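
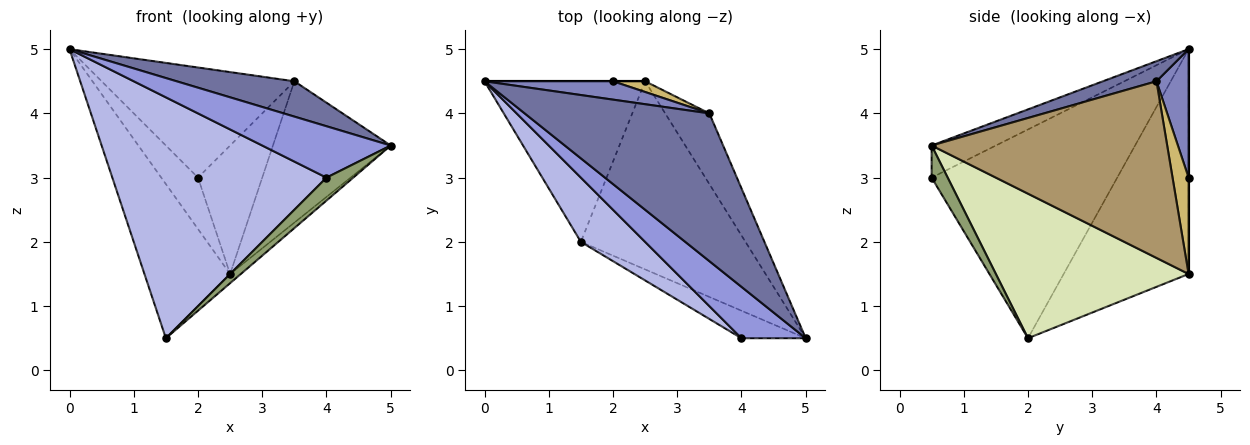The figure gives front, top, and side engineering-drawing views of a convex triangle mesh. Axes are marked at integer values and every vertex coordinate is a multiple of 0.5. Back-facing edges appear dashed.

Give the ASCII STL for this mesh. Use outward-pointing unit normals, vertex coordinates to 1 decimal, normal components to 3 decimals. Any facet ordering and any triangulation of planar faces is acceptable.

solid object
 facet normal 0.105 -0.231 0.967
  outer loop
   vertex 3.5 4.0 4.5
   vertex 0.0 4.5 5.0
   vertex 5.0 0.5 3.5
  endloop
 endfacet
 facet normal 0.162 0.973 0.162
  outer loop
   vertex 3.5 4.0 4.5
   vertex 2.0 4.5 3.0
   vertex 0.0 4.5 5.0
  endloop
 endfacet
 facet normal -0.333 -0.667 0.667
  outer loop
   vertex 4.0 0.5 3.0
   vertex 5.0 0.5 3.5
   vertex 0.0 4.5 5.0
  endloop
 endfacet
 facet normal -0.642 -0.741 0.198
  outer loop
   vertex 4.0 0.5 3.0
   vertex 0.0 4.5 5.0
   vertex 1.5 2.0 0.5
  endloop
 endfacet
 facet normal 0.359 -0.598 -0.717
  outer loop
   vertex 4.0 0.5 3.0
   vertex 1.5 2.0 0.5
   vertex 5.0 0.5 3.5
  endloop
 endfacet
 facet normal 0.000 1.000 0.000
  outer loop
   vertex 2.5 4.5 1.5
   vertex 0.0 4.5 5.0
   vertex 2.0 4.5 3.0
  endloop
 endfacet
 facet normal -0.711 0.487 -0.508
  outer loop
   vertex 2.5 4.5 1.5
   vertex 1.5 2.0 0.5
   vertex 0.0 4.5 5.0
  endloop
 endfacet
 facet normal 0.659 0.037 -0.751
  outer loop
   vertex 2.5 4.5 1.5
   vertex 5.0 0.5 3.5
   vertex 1.5 2.0 0.5
  endloop
 endfacet
 facet normal 0.873 0.436 -0.218
  outer loop
   vertex 2.5 4.5 1.5
   vertex 3.5 4.0 4.5
   vertex 5.0 0.5 3.5
  endloop
 endfacet
 facet normal 0.242 0.967 0.081
  outer loop
   vertex 2.5 4.5 1.5
   vertex 2.0 4.5 3.0
   vertex 3.5 4.0 4.5
  endloop
 endfacet
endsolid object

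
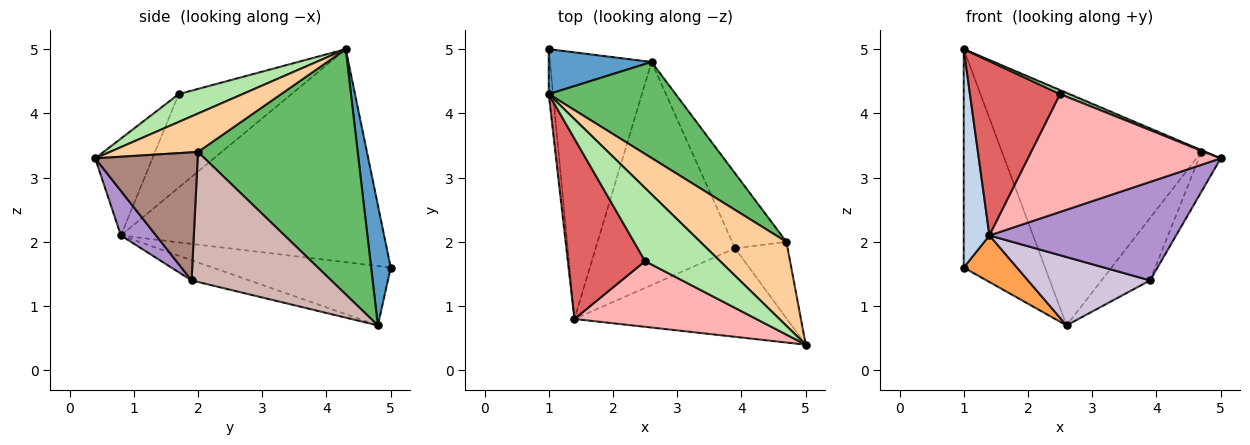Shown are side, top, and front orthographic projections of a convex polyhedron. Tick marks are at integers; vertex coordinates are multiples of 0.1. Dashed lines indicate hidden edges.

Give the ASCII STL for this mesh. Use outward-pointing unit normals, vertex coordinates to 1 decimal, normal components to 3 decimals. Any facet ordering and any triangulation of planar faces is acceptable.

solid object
 facet normal 0.230 0.953 0.196
  outer loop
   vertex 1.0 5.0 1.6
   vertex 1.0 4.3 5.0
   vertex 2.6 4.8 0.7
  endloop
 endfacet
 facet normal -0.995 -0.097 -0.020
  outer loop
   vertex 1.4 0.8 2.1
   vertex 1.0 4.3 5.0
   vertex 1.0 5.0 1.6
  endloop
 endfacet
 facet normal -0.499 -0.149 -0.854
  outer loop
   vertex 1.4 0.8 2.1
   vertex 1.0 5.0 1.6
   vertex 2.6 4.8 0.7
  endloop
 endfacet
 facet normal 0.407 0.019 0.913
  outer loop
   vertex 4.7 2.0 3.4
   vertex 1.0 4.3 5.0
   vertex 5.0 0.4 3.3
  endloop
 endfacet
 facet normal 0.595 0.743 0.308
  outer loop
   vertex 4.7 2.0 3.4
   vertex 2.6 4.8 0.7
   vertex 1.0 4.3 5.0
  endloop
 endfacet
 facet normal 0.348 -0.051 0.936
  outer loop
   vertex 2.5 1.7 4.3
   vertex 5.0 0.4 3.3
   vertex 1.0 4.3 5.0
  endloop
 endfacet
 facet normal -0.656 -0.525 0.543
  outer loop
   vertex 2.5 1.7 4.3
   vertex 1.0 4.3 5.0
   vertex 1.4 0.8 2.1
  endloop
 endfacet
 facet normal -0.251 -0.845 0.471
  outer loop
   vertex 2.5 1.7 4.3
   vertex 1.4 0.8 2.1
   vertex 5.0 0.4 3.3
  endloop
 endfacet
 facet normal 0.139 -0.737 -0.662
  outer loop
   vertex 3.9 1.9 1.4
   vertex 5.0 0.4 3.3
   vertex 1.4 0.8 2.1
  endloop
 endfacet
 facet normal -0.137 -0.290 -0.947
  outer loop
   vertex 3.9 1.9 1.4
   vertex 1.4 0.8 2.1
   vertex 2.6 4.8 0.7
  endloop
 endfacet
 facet normal 0.908 0.193 -0.373
  outer loop
   vertex 3.9 1.9 1.4
   vertex 4.7 2.0 3.4
   vertex 5.0 0.4 3.3
  endloop
 endfacet
 facet normal 0.879 0.305 -0.367
  outer loop
   vertex 3.9 1.9 1.4
   vertex 2.6 4.8 0.7
   vertex 4.7 2.0 3.4
  endloop
 endfacet
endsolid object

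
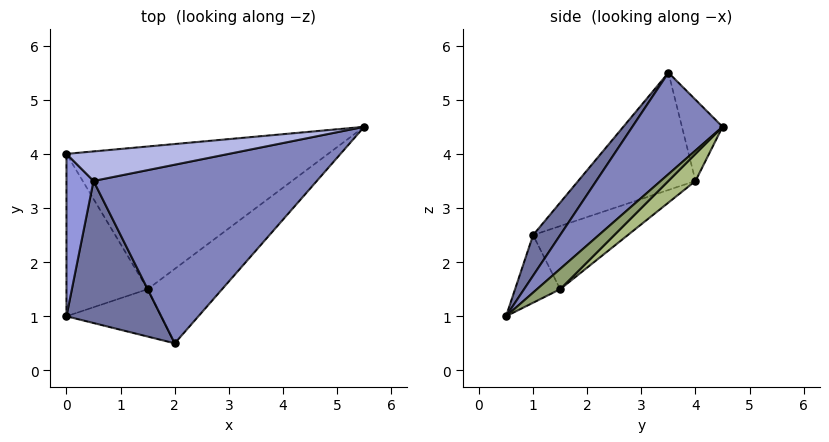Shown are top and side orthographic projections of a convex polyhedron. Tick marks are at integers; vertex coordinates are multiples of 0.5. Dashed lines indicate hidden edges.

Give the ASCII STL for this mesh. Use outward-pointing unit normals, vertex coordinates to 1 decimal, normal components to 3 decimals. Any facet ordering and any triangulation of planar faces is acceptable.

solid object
 facet normal 0.254 -0.763 0.594
  outer loop
   vertex 2.0 0.5 1.0
   vertex 0.5 3.5 5.5
   vertex 0.0 1.0 2.5
  endloop
 endfacet
 facet normal 0.270 -0.757 0.595
  outer loop
   vertex 2.0 0.5 1.0
   vertex 5.5 4.5 4.5
   vertex 0.5 3.5 5.5
  endloop
 endfacet
 facet normal -0.972 -0.075 0.224
  outer loop
   vertex 0.0 4.0 3.5
   vertex 0.0 1.0 2.5
   vertex 0.5 3.5 5.5
  endloop
 endfacet
 facet normal -0.136 0.953 0.272
  outer loop
   vertex 0.0 4.0 3.5
   vertex 0.5 3.5 5.5
   vertex 5.5 4.5 4.5
  endloop
 endfacet
 facet normal 0.224 0.523 -0.822
  outer loop
   vertex 1.5 1.5 1.5
   vertex 5.5 4.5 4.5
   vertex 2.0 0.5 1.0
  endloop
 endfacet
 facet normal 0.078 0.651 -0.755
  outer loop
   vertex 1.5 1.5 1.5
   vertex 0.0 4.0 3.5
   vertex 5.5 4.5 4.5
  endloop
 endfacet
 facet normal -0.577 0.115 -0.808
  outer loop
   vertex 1.5 1.5 1.5
   vertex 2.0 0.5 1.0
   vertex 0.0 1.0 2.5
  endloop
 endfacet
 facet normal -0.594 0.254 -0.763
  outer loop
   vertex 1.5 1.5 1.5
   vertex 0.0 1.0 2.5
   vertex 0.0 4.0 3.5
  endloop
 endfacet
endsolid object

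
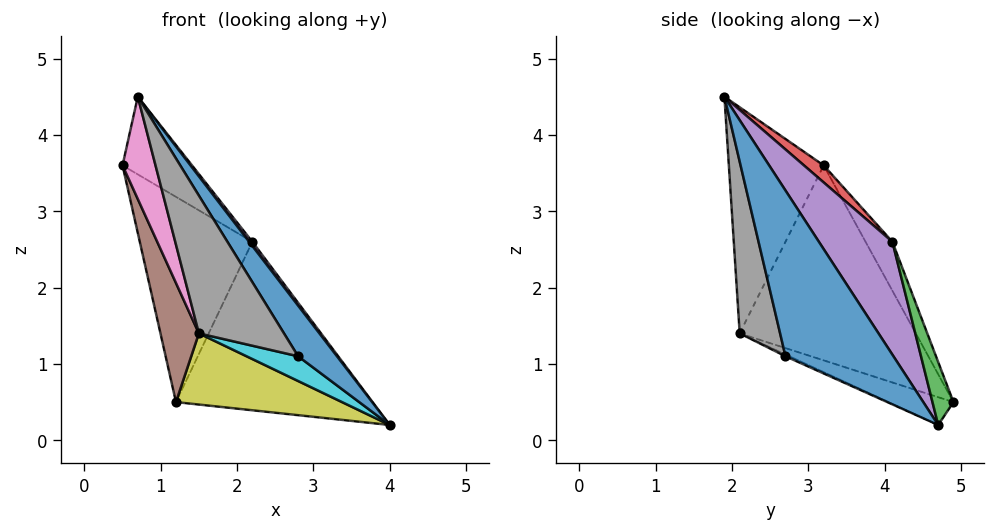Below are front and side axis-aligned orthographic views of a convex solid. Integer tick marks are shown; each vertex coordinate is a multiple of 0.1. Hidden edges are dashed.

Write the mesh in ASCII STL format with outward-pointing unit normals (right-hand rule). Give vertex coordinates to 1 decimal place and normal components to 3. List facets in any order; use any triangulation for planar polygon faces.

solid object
 facet normal 0.841 -0.303 0.448
  outer loop
   vertex 2.8 2.7 1.1
   vertex 4.0 4.7 0.2
   vertex 0.7 1.9 4.5
  endloop
 endfacet
 facet normal -0.209 0.877 0.433
  outer loop
   vertex 2.2 4.1 2.6
   vertex 1.2 4.9 0.5
   vertex 0.5 3.2 3.6
  endloop
 endfacet
 facet normal 0.101 0.945 0.312
  outer loop
   vertex 2.2 4.1 2.6
   vertex 4.0 4.7 0.2
   vertex 1.2 4.9 0.5
  endloop
 endfacet
 facet normal 0.164 0.578 0.799
  outer loop
   vertex 2.2 4.1 2.6
   vertex 0.5 3.2 3.6
   vertex 0.7 1.9 4.5
  endloop
 endfacet
 facet normal 0.804 -0.035 0.594
  outer loop
   vertex 2.2 4.1 2.6
   vertex 0.7 1.9 4.5
   vertex 4.0 4.7 0.2
  endloop
 endfacet
 facet normal -0.926 -0.202 -0.320
  outer loop
   vertex 1.5 2.1 1.4
   vertex 0.5 3.2 3.6
   vertex 1.2 4.9 0.5
  endloop
 endfacet
 facet normal -0.913 -0.318 -0.256
  outer loop
   vertex 1.5 2.1 1.4
   vertex 0.7 1.9 4.5
   vertex 0.5 3.2 3.6
  endloop
 endfacet
 facet normal 0.428 -0.902 0.052
  outer loop
   vertex 1.5 2.1 1.4
   vertex 2.8 2.7 1.1
   vertex 0.7 1.9 4.5
  endloop
 endfacet
 facet normal -0.123 -0.316 -0.941
  outer loop
   vertex 1.5 2.1 1.4
   vertex 1.2 4.9 0.5
   vertex 4.0 4.7 0.2
  endloop
 endfacet
 facet normal -0.029 -0.396 -0.918
  outer loop
   vertex 1.5 2.1 1.4
   vertex 4.0 4.7 0.2
   vertex 2.8 2.7 1.1
  endloop
 endfacet
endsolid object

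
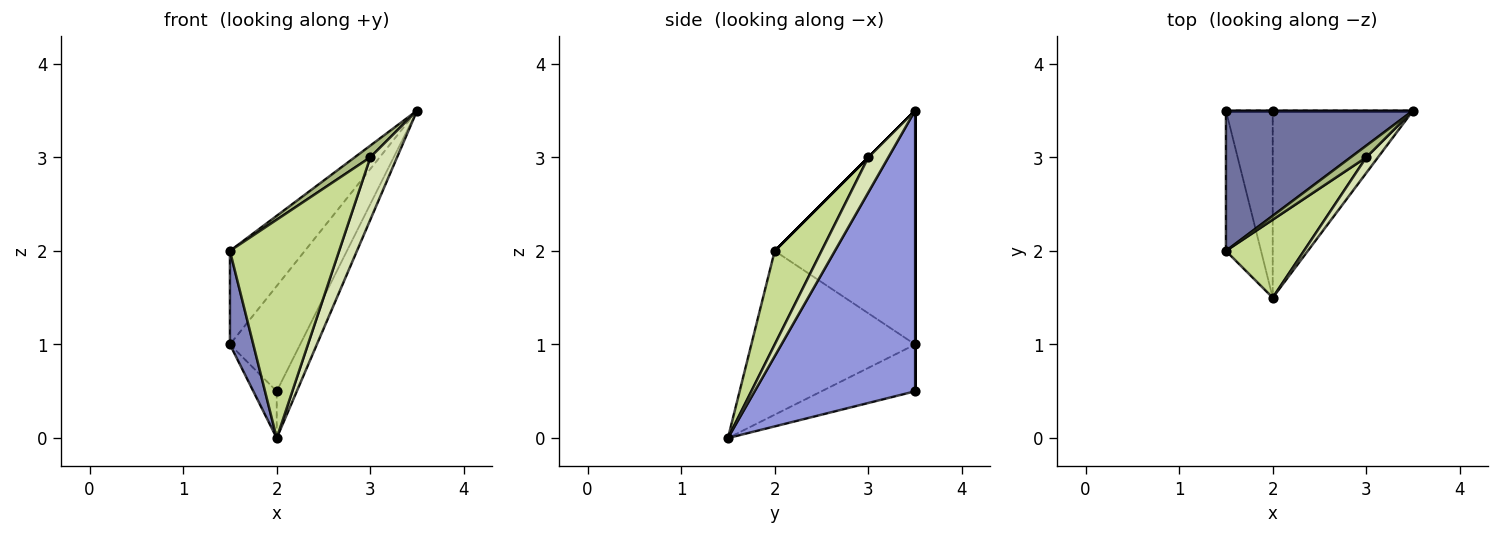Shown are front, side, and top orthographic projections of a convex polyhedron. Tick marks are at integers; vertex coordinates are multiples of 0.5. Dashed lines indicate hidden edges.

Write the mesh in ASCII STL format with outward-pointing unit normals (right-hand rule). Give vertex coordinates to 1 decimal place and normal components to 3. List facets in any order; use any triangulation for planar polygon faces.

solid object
 facet normal -0.721 0.384 0.577
  outer loop
   vertex 1.5 3.5 1.0
   vertex 1.5 2.0 2.0
   vertex 3.5 3.5 3.5
  endloop
 endfacet
 facet normal -0.968 -0.138 -0.208
  outer loop
   vertex 1.5 3.5 1.0
   vertex 2.0 1.5 0.0
   vertex 1.5 2.0 2.0
  endloop
 endfacet
 facet normal 0.889 0.111 -0.444
  outer loop
   vertex 2.0 3.5 0.5
   vertex 3.5 3.5 3.5
   vertex 2.0 1.5 0.0
  endloop
 endfacet
 facet normal 0.000 1.000 0.000
  outer loop
   vertex 2.0 3.5 0.5
   vertex 1.5 3.5 1.0
   vertex 3.5 3.5 3.5
  endloop
 endfacet
 facet normal -0.696 0.174 -0.696
  outer loop
   vertex 2.0 3.5 0.5
   vertex 2.0 1.5 0.0
   vertex 1.5 3.5 1.0
  endloop
 endfacet
 facet normal 0.000 -0.707 0.707
  outer loop
   vertex 3.0 3.0 3.0
   vertex 3.5 3.5 3.5
   vertex 1.5 2.0 2.0
  endloop
 endfacet
 facet normal 0.374 -0.873 0.312
  outer loop
   vertex 3.0 3.0 3.0
   vertex 1.5 2.0 2.0
   vertex 2.0 1.5 0.0
  endloop
 endfacet
 facet normal 0.588 -0.784 0.196
  outer loop
   vertex 3.0 3.0 3.0
   vertex 2.0 1.5 0.0
   vertex 3.5 3.5 3.5
  endloop
 endfacet
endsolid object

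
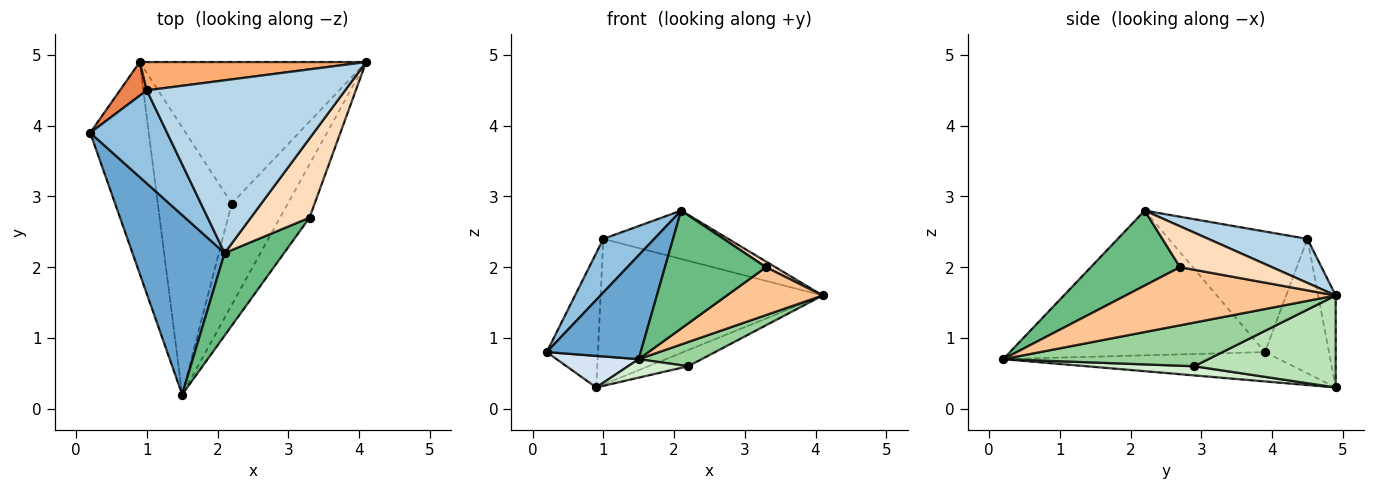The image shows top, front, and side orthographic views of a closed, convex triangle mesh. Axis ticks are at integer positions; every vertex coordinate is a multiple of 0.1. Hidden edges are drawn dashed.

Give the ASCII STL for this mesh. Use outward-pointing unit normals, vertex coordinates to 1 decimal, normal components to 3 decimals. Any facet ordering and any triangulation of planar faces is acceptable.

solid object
 facet normal -0.805 -0.297 0.513
  outer loop
   vertex 2.1 2.2 2.8
   vertex 0.2 3.9 0.8
   vertex 1.5 0.2 0.7
  endloop
 endfacet
 facet normal -0.805 -0.296 0.514
  outer loop
   vertex 1.0 4.5 2.4
   vertex 0.2 3.9 0.8
   vertex 2.1 2.2 2.8
  endloop
 endfacet
 facet normal 0.209 0.264 0.942
  outer loop
   vertex 1.0 4.5 2.4
   vertex 2.1 2.2 2.8
   vertex 4.1 4.9 1.6
  endloop
 endfacet
 facet normal -0.444 -0.132 -0.886
  outer loop
   vertex 0.9 4.9 0.3
   vertex 1.5 0.2 0.7
   vertex 0.2 3.9 0.8
  endloop
 endfacet
 facet normal -0.772 0.617 0.154
  outer loop
   vertex 0.9 4.9 0.3
   vertex 0.2 3.9 0.8
   vertex 1.0 4.5 2.4
  endloop
 endfacet
 facet normal -0.077 0.979 0.190
  outer loop
   vertex 0.9 4.9 0.3
   vertex 1.0 4.5 2.4
   vertex 4.1 4.9 1.6
  endloop
 endfacet
 facet normal 0.826 -0.377 -0.419
  outer loop
   vertex 3.3 2.7 2.0
   vertex 1.5 0.2 0.7
   vertex 4.1 4.9 1.6
  endloop
 endfacet
 facet normal 0.571 -0.059 0.819
  outer loop
   vertex 3.3 2.7 2.0
   vertex 4.1 4.9 1.6
   vertex 2.1 2.2 2.8
  endloop
 endfacet
 facet normal 0.586 -0.664 0.465
  outer loop
   vertex 3.3 2.7 2.0
   vertex 2.1 2.2 2.8
   vertex 1.5 0.2 0.7
  endloop
 endfacet
 facet normal 0.603 -0.185 -0.776
  outer loop
   vertex 2.2 2.9 0.6
   vertex 4.1 4.9 1.6
   vertex 1.5 0.2 0.7
  endloop
 endfacet
 facet normal 0.374 0.105 -0.921
  outer loop
   vertex 2.2 2.9 0.6
   vertex 0.9 4.9 0.3
   vertex 4.1 4.9 1.6
  endloop
 endfacet
 facet normal 0.123 -0.069 -0.990
  outer loop
   vertex 2.2 2.9 0.6
   vertex 1.5 0.2 0.7
   vertex 0.9 4.9 0.3
  endloop
 endfacet
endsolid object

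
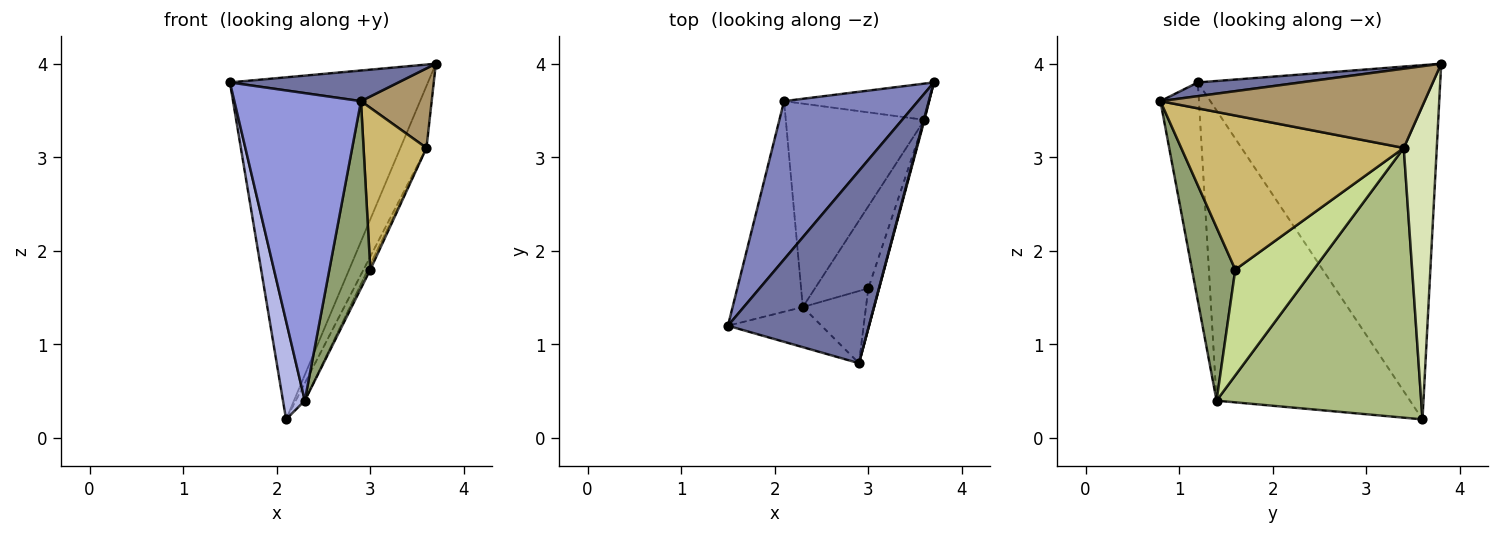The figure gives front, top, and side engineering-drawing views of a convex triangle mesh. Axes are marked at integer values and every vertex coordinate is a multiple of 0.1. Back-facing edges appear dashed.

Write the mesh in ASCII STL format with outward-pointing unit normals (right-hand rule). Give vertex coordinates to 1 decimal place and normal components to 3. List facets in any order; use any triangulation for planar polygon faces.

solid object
 facet normal 0.096 -0.157 0.983
  outer loop
   vertex 2.9 0.8 3.6
   vertex 3.7 3.8 4.0
   vertex 1.5 1.2 3.8
  endloop
 endfacet
 facet normal -0.743 0.607 0.281
  outer loop
   vertex 2.1 3.6 0.2
   vertex 1.5 1.2 3.8
   vertex 3.7 3.8 4.0
  endloop
 endfacet
 facet normal -0.289 -0.949 -0.124
  outer loop
   vertex 2.3 1.4 0.4
   vertex 2.9 0.8 3.6
   vertex 1.5 1.2 3.8
  endloop
 endfacet
 facet normal -0.966 -0.109 -0.234
  outer loop
   vertex 2.3 1.4 0.4
   vertex 1.5 1.2 3.8
   vertex 2.1 3.6 0.2
  endloop
 endfacet
 facet normal 0.702 -0.664 -0.256
  outer loop
   vertex 3.0 1.6 1.8
   vertex 2.9 0.8 3.6
   vertex 2.3 1.4 0.4
  endloop
 endfacet
 facet normal 0.889 0.039 -0.457
  outer loop
   vertex 3.6 3.4 3.1
   vertex 2.3 1.4 0.4
   vertex 2.1 3.6 0.2
  endloop
 endfacet
 facet normal 0.893 0.028 -0.450
  outer loop
   vertex 3.6 3.4 3.1
   vertex 3.0 1.6 1.8
   vertex 2.3 1.4 0.4
  endloop
 endfacet
 facet normal 0.737 0.583 -0.341
  outer loop
   vertex 3.6 3.4 3.1
   vertex 2.1 3.6 0.2
   vertex 3.7 3.8 4.0
  endloop
 endfacet
 facet normal 0.966 -0.259 0.008
  outer loop
   vertex 3.6 3.4 3.1
   vertex 3.7 3.8 4.0
   vertex 2.9 0.8 3.6
  endloop
 endfacet
 facet normal 0.960 -0.271 -0.067
  outer loop
   vertex 3.6 3.4 3.1
   vertex 2.9 0.8 3.6
   vertex 3.0 1.6 1.8
  endloop
 endfacet
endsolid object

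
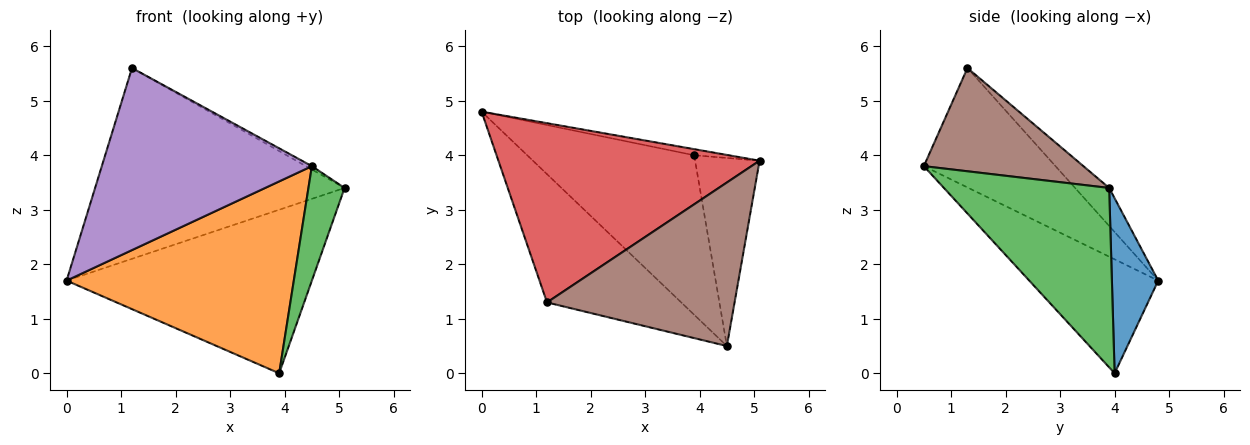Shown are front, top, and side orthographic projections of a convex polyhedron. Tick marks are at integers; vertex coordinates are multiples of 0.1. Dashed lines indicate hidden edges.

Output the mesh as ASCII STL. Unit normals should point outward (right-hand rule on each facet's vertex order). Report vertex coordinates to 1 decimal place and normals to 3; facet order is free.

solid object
 facet normal 0.185 0.982 -0.037
  outer loop
   vertex 3.9 4.0 0.0
   vertex 0.0 4.8 1.7
   vertex 5.1 3.9 3.4
  endloop
 endfacet
 facet normal -0.400 -0.705 -0.586
  outer loop
   vertex 3.9 4.0 0.0
   vertex 4.5 0.5 3.8
   vertex 0.0 4.8 1.7
  endloop
 endfacet
 facet normal 0.922 -0.202 -0.331
  outer loop
   vertex 3.9 4.0 0.0
   vertex 5.1 3.9 3.4
   vertex 4.5 0.5 3.8
  endloop
 endfacet
 facet normal -0.099 0.725 0.681
  outer loop
   vertex 1.2 1.3 5.6
   vertex 5.1 3.9 3.4
   vertex 0.0 4.8 1.7
  endloop
 endfacet
 facet normal -0.456 -0.728 -0.513
  outer loop
   vertex 1.2 1.3 5.6
   vertex 0.0 4.8 1.7
   vertex 4.5 0.5 3.8
  endloop
 endfacet
 facet normal 0.482 0.018 0.876
  outer loop
   vertex 1.2 1.3 5.6
   vertex 4.5 0.5 3.8
   vertex 5.1 3.9 3.4
  endloop
 endfacet
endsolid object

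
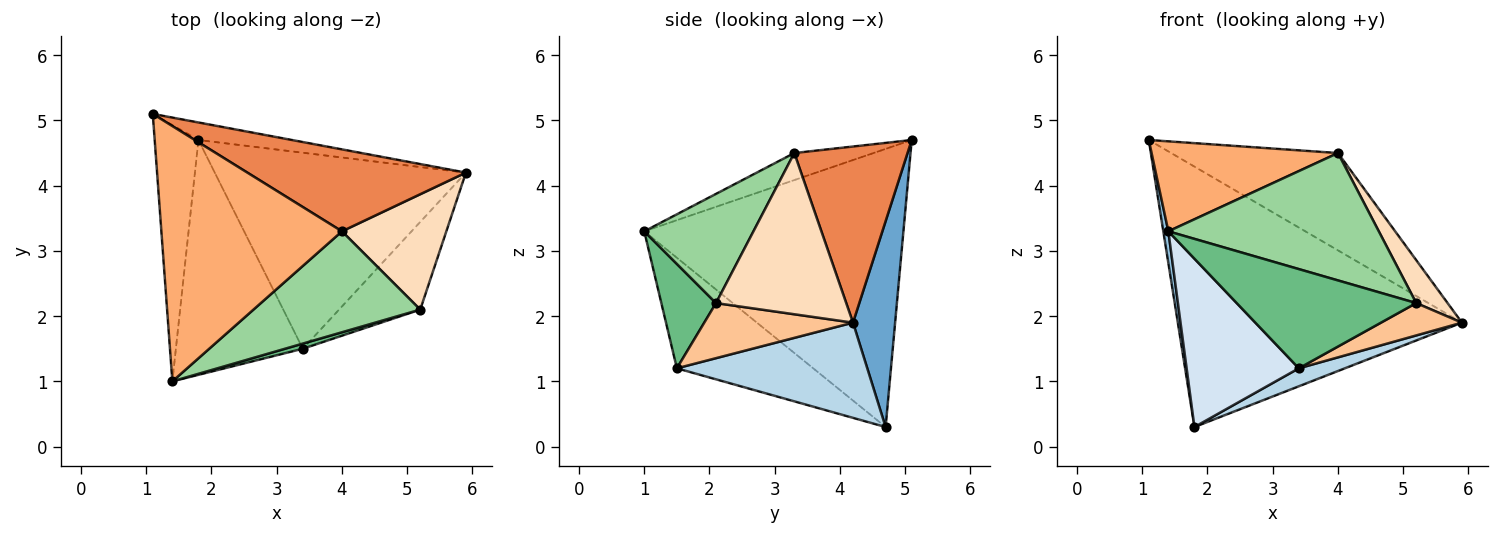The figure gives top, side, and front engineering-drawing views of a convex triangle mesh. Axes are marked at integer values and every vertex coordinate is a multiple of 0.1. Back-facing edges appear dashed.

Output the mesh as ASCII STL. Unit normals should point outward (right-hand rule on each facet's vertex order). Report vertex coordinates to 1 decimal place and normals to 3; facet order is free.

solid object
 facet normal 0.146 0.987 -0.066
  outer loop
   vertex 1.8 4.7 0.3
   vertex 1.1 5.1 4.7
   vertex 5.9 4.2 1.9
  endloop
 endfacet
 facet normal -0.988 -0.019 -0.155
  outer loop
   vertex 1.8 4.7 0.3
   vertex 1.4 1.0 3.3
   vertex 1.1 5.1 4.7
  endloop
 endfacet
 facet normal 0.353 -0.085 -0.932
  outer loop
   vertex 3.4 1.5 1.2
   vertex 1.8 4.7 0.3
   vertex 5.9 4.2 1.9
  endloop
 endfacet
 facet normal -0.578 -0.475 -0.663
  outer loop
   vertex 3.4 1.5 1.2
   vertex 1.4 1.0 3.3
   vertex 1.8 4.7 0.3
  endloop
 endfacet
 facet normal 0.461 0.679 0.572
  outer loop
   vertex 4.0 3.3 4.5
   vertex 5.9 4.2 1.9
   vertex 1.1 5.1 4.7
  endloop
 endfacet
 facet normal -0.140 -0.329 0.934
  outer loop
   vertex 4.0 3.3 4.5
   vertex 1.1 5.1 4.7
   vertex 1.4 1.0 3.3
  endloop
 endfacet
 facet normal 0.537 -0.292 -0.791
  outer loop
   vertex 5.2 2.1 2.2
   vertex 3.4 1.5 1.2
   vertex 5.9 4.2 1.9
  endloop
 endfacet
 facet normal 0.823 -0.198 0.533
  outer loop
   vertex 5.2 2.1 2.2
   vertex 5.9 4.2 1.9
   vertex 4.0 3.3 4.5
  endloop
 endfacet
 facet normal 0.291 -0.955 0.050
  outer loop
   vertex 5.2 2.1 2.2
   vertex 1.4 1.0 3.3
   vertex 3.4 1.5 1.2
  endloop
 endfacet
 facet normal 0.377 -0.726 0.575
  outer loop
   vertex 5.2 2.1 2.2
   vertex 4.0 3.3 4.5
   vertex 1.4 1.0 3.3
  endloop
 endfacet
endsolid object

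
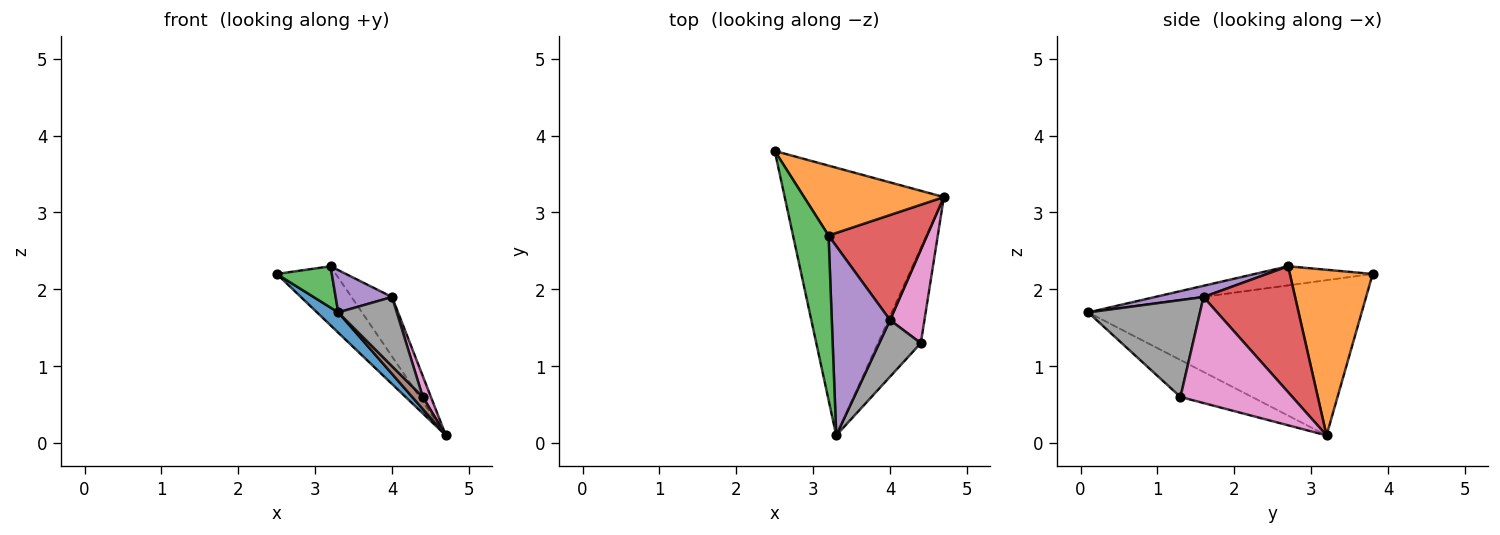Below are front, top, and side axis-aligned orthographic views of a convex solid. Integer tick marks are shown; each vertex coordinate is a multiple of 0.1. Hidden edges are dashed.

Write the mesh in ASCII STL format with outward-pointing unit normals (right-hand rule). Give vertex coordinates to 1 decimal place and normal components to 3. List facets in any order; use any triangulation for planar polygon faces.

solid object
 facet normal -0.697 -0.054 -0.715
  outer loop
   vertex 3.3 0.1 1.7
   vertex 2.5 3.8 2.2
   vertex 4.7 3.2 0.1
  endloop
 endfacet
 facet normal 0.671 0.479 0.566
  outer loop
   vertex 3.2 2.7 2.3
   vertex 4.7 3.2 0.1
   vertex 2.5 3.8 2.2
  endloop
 endfacet
 facet normal -0.463 -0.216 0.860
  outer loop
   vertex 3.2 2.7 2.3
   vertex 2.5 3.8 2.2
   vertex 3.3 0.1 1.7
  endloop
 endfacet
 facet normal 0.744 0.329 0.582
  outer loop
   vertex 4.0 1.6 1.9
   vertex 4.7 3.2 0.1
   vertex 3.2 2.7 2.3
  endloop
 endfacet
 facet normal 0.185 -0.214 0.959
  outer loop
   vertex 4.0 1.6 1.9
   vertex 3.2 2.7 2.3
   vertex 3.3 0.1 1.7
  endloop
 endfacet
 facet normal -0.650 -0.096 -0.754
  outer loop
   vertex 4.4 1.3 0.6
   vertex 3.3 0.1 1.7
   vertex 4.7 3.2 0.1
  endloop
 endfacet
 facet normal 0.949 -0.069 0.308
  outer loop
   vertex 4.4 1.3 0.6
   vertex 4.7 3.2 0.1
   vertex 4.0 1.6 1.9
  endloop
 endfacet
 facet normal 0.828 -0.434 0.355
  outer loop
   vertex 4.4 1.3 0.6
   vertex 4.0 1.6 1.9
   vertex 3.3 0.1 1.7
  endloop
 endfacet
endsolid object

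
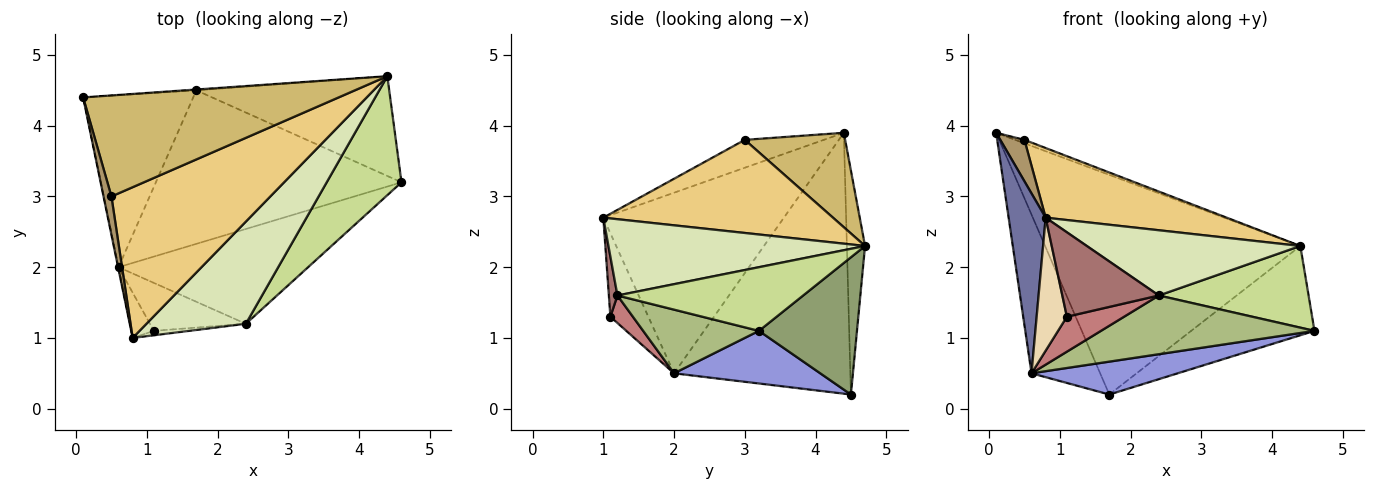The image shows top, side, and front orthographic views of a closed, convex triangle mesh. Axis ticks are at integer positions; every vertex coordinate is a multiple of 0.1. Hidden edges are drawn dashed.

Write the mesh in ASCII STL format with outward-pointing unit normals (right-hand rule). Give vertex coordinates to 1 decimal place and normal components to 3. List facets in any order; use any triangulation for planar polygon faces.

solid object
 facet normal -0.980 -0.201 -0.002
  outer loop
   vertex 0.6 2.0 0.5
   vertex 0.8 1.0 2.7
   vertex 0.1 4.4 3.9
  endloop
 endfacet
 facet normal -0.867 0.338 -0.366
  outer loop
   vertex 0.6 2.0 0.5
   vertex 0.1 4.4 3.9
   vertex 1.7 4.5 0.2
  endloop
 endfacet
 facet normal 0.205 -0.205 -0.957
  outer loop
   vertex 0.6 2.0 0.5
   vertex 1.7 4.5 0.2
   vertex 4.6 3.2 1.1
  endloop
 endfacet
 facet normal -0.071 0.997 -0.004
  outer loop
   vertex 4.4 4.7 2.3
   vertex 1.7 4.5 0.2
   vertex 0.1 4.4 3.9
  endloop
 endfacet
 facet normal 0.468 0.589 -0.658
  outer loop
   vertex 4.4 4.7 2.3
   vertex 4.6 3.2 1.1
   vertex 1.7 4.5 0.2
  endloop
 endfacet
 facet normal 0.275 -0.506 -0.817
  outer loop
   vertex 2.4 1.2 1.6
   vertex 0.6 2.0 0.5
   vertex 4.6 3.2 1.1
  endloop
 endfacet
 facet normal 0.574 -0.463 0.675
  outer loop
   vertex 2.4 1.2 1.6
   vertex 4.6 3.2 1.1
   vertex 4.4 4.7 2.3
  endloop
 endfacet
 facet normal 0.543 -0.452 0.708
  outer loop
   vertex 2.4 1.2 1.6
   vertex 4.4 4.7 2.3
   vertex 0.8 1.0 2.7
  endloop
 endfacet
 facet normal -0.923 -0.282 0.262
  outer loop
   vertex 0.5 3.0 3.8
   vertex 0.1 4.4 3.9
   vertex 0.8 1.0 2.7
  endloop
 endfacet
 facet normal 0.347 0.032 0.937
  outer loop
   vertex 0.5 3.0 3.8
   vertex 4.4 4.7 2.3
   vertex 0.1 4.4 3.9
  endloop
 endfacet
 facet normal 0.470 -0.370 0.801
  outer loop
   vertex 0.5 3.0 3.8
   vertex 0.8 1.0 2.7
   vertex 4.4 4.7 2.3
  endloop
 endfacet
 facet normal -0.765 -0.610 -0.207
  outer loop
   vertex 1.1 1.1 1.3
   vertex 0.8 1.0 2.7
   vertex 0.6 2.0 0.5
  endloop
 endfacet
 facet normal 0.089 -0.995 -0.052
  outer loop
   vertex 1.1 1.1 1.3
   vertex 2.4 1.2 1.6
   vertex 0.8 1.0 2.7
  endloop
 endfacet
 facet normal 0.226 -0.574 -0.787
  outer loop
   vertex 1.1 1.1 1.3
   vertex 0.6 2.0 0.5
   vertex 2.4 1.2 1.6
  endloop
 endfacet
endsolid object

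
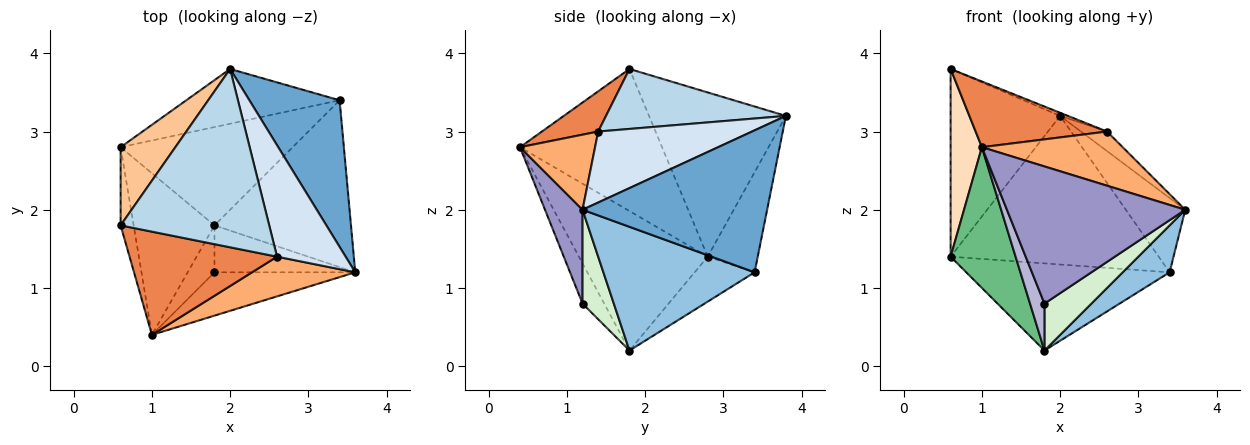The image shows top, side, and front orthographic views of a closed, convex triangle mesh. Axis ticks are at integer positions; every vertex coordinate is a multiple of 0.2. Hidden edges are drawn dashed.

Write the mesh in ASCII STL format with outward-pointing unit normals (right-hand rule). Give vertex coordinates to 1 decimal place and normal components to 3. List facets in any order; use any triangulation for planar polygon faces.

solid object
 facet normal 0.814 0.262 0.518
  outer loop
   vertex 3.4 3.4 1.2
   vertex 2.0 3.8 3.2
   vertex 3.6 1.2 2.0
  endloop
 endfacet
 facet normal 0.657 -0.204 -0.725
  outer loop
   vertex 3.4 3.4 1.2
   vertex 3.6 1.2 2.0
   vertex 1.8 1.8 0.2
  endloop
 endfacet
 facet normal 0.374 0.016 0.927
  outer loop
   vertex 2.6 1.4 3.0
   vertex 2.0 3.8 3.2
   vertex 0.6 1.8 3.8
  endloop
 endfacet
 facet normal 0.714 0.121 0.690
  outer loop
   vertex 2.6 1.4 3.0
   vertex 3.6 1.2 2.0
   vertex 2.0 3.8 3.2
  endloop
 endfacet
 facet normal 0.224 -0.523 0.822
  outer loop
   vertex 1.0 0.4 2.8
   vertex 2.6 1.4 3.0
   vertex 0.6 1.8 3.8
  endloop
 endfacet
 facet normal 0.395 -0.741 0.543
  outer loop
   vertex 1.0 0.4 2.8
   vertex 3.6 1.2 2.0
   vertex 2.6 1.4 3.0
  endloop
 endfacet
 facet normal -0.756 0.605 0.252
  outer loop
   vertex 0.6 2.8 1.4
   vertex 0.6 1.8 3.8
   vertex 2.0 3.8 3.2
  endloop
 endfacet
 facet normal -0.973 -0.214 -0.089
  outer loop
   vertex 0.6 2.8 1.4
   vertex 1.0 0.4 2.8
   vertex 0.6 1.8 3.8
  endloop
 endfacet
 facet normal -0.793 -0.400 -0.459
  outer loop
   vertex 0.6 2.8 1.4
   vertex 1.8 1.8 0.2
   vertex 1.0 0.4 2.8
  endloop
 endfacet
 facet normal -0.220 0.915 -0.337
  outer loop
   vertex 0.6 2.8 1.4
   vertex 2.0 3.8 3.2
   vertex 3.4 3.4 1.2
  endloop
 endfacet
 facet normal -0.192 0.651 -0.734
  outer loop
   vertex 0.6 2.8 1.4
   vertex 3.4 3.4 1.2
   vertex 1.8 1.8 0.2
  endloop
 endfacet
 facet normal 0.426 -0.640 -0.640
  outer loop
   vertex 1.8 1.2 0.8
   vertex 1.8 1.8 0.2
   vertex 3.6 1.2 2.0
  endloop
 endfacet
 facet normal 0.197 -0.935 -0.295
  outer loop
   vertex 1.8 1.2 0.8
   vertex 3.6 1.2 2.0
   vertex 1.0 0.4 2.8
  endloop
 endfacet
 facet normal -0.728 -0.485 -0.485
  outer loop
   vertex 1.8 1.2 0.8
   vertex 1.0 0.4 2.8
   vertex 1.8 1.8 0.2
  endloop
 endfacet
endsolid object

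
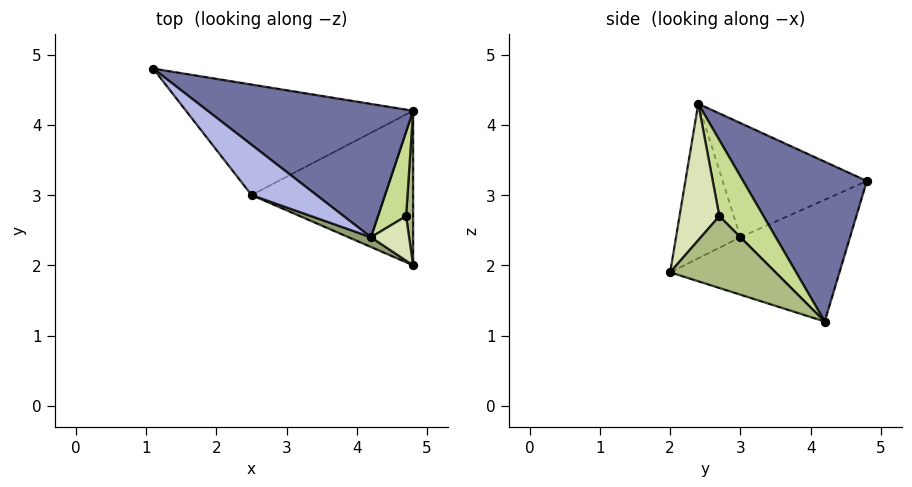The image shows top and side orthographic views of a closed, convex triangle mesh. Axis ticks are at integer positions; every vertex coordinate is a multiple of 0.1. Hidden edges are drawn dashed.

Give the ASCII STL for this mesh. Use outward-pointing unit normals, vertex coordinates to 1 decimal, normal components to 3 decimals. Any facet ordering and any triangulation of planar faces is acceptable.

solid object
 facet normal 0.402 0.756 0.517
  outer loop
   vertex 4.2 2.4 4.3
   vertex 4.8 4.2 1.2
   vertex 1.1 4.8 3.2
  endloop
 endfacet
 facet normal -0.472 0.024 -0.881
  outer loop
   vertex 2.5 3.0 2.4
   vertex 1.1 4.8 3.2
   vertex 4.8 4.2 1.2
  endloop
 endfacet
 facet normal -0.321 -0.287 -0.902
  outer loop
   vertex 2.5 3.0 2.4
   vertex 4.8 4.2 1.2
   vertex 4.8 2.0 1.9
  endloop
 endfacet
 facet normal -0.647 -0.667 0.368
  outer loop
   vertex 2.5 3.0 2.4
   vertex 4.2 2.4 4.3
   vertex 1.1 4.8 3.2
  endloop
 endfacet
 facet normal -0.388 -0.920 0.056
  outer loop
   vertex 2.5 3.0 2.4
   vertex 4.8 2.0 1.9
   vertex 4.2 2.4 4.3
  endloop
 endfacet
 facet normal 0.995 0.031 0.097
  outer loop
   vertex 4.7 2.7 2.7
   vertex 4.8 2.0 1.9
   vertex 4.8 4.2 1.2
  endloop
 endfacet
 facet normal 0.902 0.273 0.333
  outer loop
   vertex 4.7 2.7 2.7
   vertex 4.8 4.2 1.2
   vertex 4.2 2.4 4.3
  endloop
 endfacet
 facet normal 0.949 -0.168 0.265
  outer loop
   vertex 4.7 2.7 2.7
   vertex 4.2 2.4 4.3
   vertex 4.8 2.0 1.9
  endloop
 endfacet
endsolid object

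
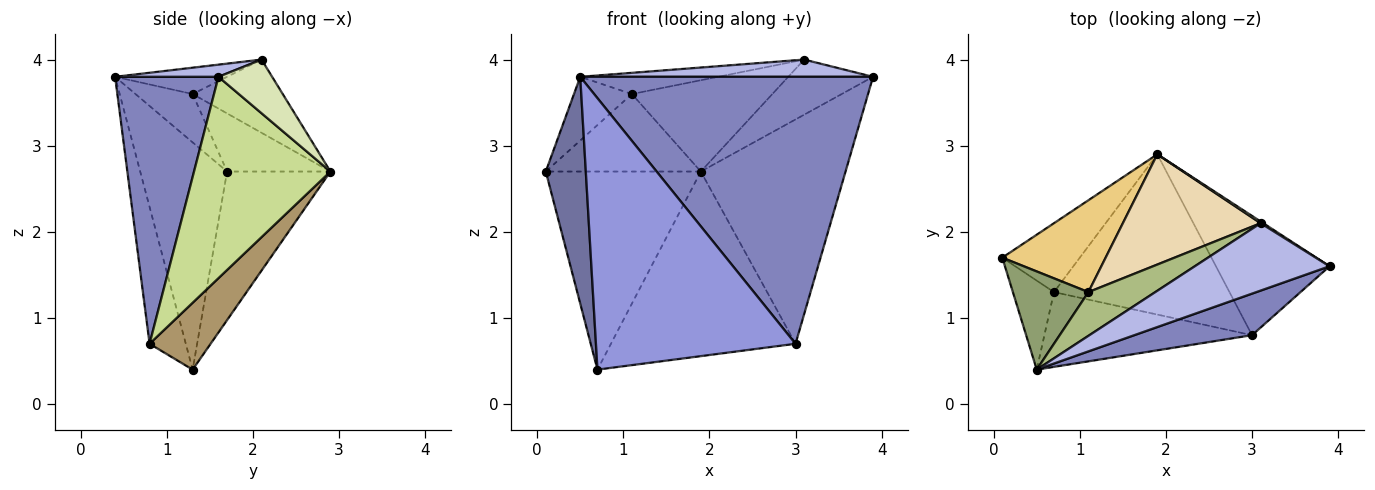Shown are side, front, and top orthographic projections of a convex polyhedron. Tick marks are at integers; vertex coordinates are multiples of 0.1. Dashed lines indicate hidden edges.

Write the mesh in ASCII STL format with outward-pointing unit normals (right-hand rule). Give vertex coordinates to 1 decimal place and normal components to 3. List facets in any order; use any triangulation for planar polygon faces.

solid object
 facet normal -0.896 -0.413 -0.162
  outer loop
   vertex 0.7 1.3 0.4
   vertex 0.5 0.4 3.8
   vertex 0.1 1.7 2.7
  endloop
 endfacet
 facet normal 0.329 -0.933 0.145
  outer loop
   vertex 3.0 0.8 0.7
   vertex 3.9 1.6 3.8
   vertex 0.5 0.4 3.8
  endloop
 endfacet
 facet normal -0.172 -0.950 -0.262
  outer loop
   vertex 3.0 0.8 0.7
   vertex 0.5 0.4 3.8
   vertex 0.7 1.3 0.4
  endloop
 endfacet
 facet normal 0.087 -0.247 0.965
  outer loop
   vertex 3.1 2.1 4.0
   vertex 0.5 0.4 3.8
   vertex 3.9 1.6 3.8
  endloop
 endfacet
 facet normal -0.473 0.480 0.739
  outer loop
   vertex 1.1 1.3 3.6
   vertex 0.1 1.7 2.7
   vertex 0.5 0.4 3.8
  endloop
 endfacet
 facet normal -0.334 0.411 0.848
  outer loop
   vertex 1.1 1.3 3.6
   vertex 0.5 0.4 3.8
   vertex 3.1 2.1 4.0
  endloop
 endfacet
 facet normal 0.640 0.679 -0.361
  outer loop
   vertex 1.9 2.9 2.7
   vertex 3.9 1.6 3.8
   vertex 3.0 0.8 0.7
  endloop
 endfacet
 facet normal 0.535 0.845 0.026
  outer loop
   vertex 1.9 2.9 2.7
   vertex 3.1 2.1 4.0
   vertex 3.9 1.6 3.8
  endloop
 endfacet
 facet normal 0.242 0.733 -0.636
  outer loop
   vertex 1.9 2.9 2.7
   vertex 3.0 0.8 0.7
   vertex 0.7 1.3 0.4
  endloop
 endfacet
 facet normal -0.533 0.799 -0.278
  outer loop
   vertex 1.9 2.9 2.7
   vertex 0.7 1.3 0.4
   vertex 0.1 1.7 2.7
  endloop
 endfacet
 facet normal -0.395 0.592 0.702
  outer loop
   vertex 1.9 2.9 2.7
   vertex 0.1 1.7 2.7
   vertex 1.1 1.3 3.6
  endloop
 endfacet
 facet normal -0.379 0.590 0.713
  outer loop
   vertex 1.9 2.9 2.7
   vertex 1.1 1.3 3.6
   vertex 3.1 2.1 4.0
  endloop
 endfacet
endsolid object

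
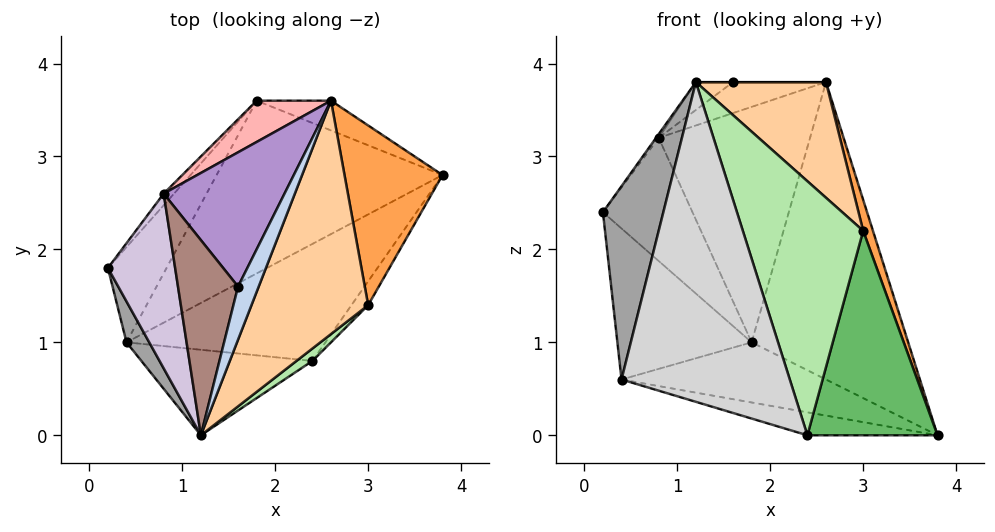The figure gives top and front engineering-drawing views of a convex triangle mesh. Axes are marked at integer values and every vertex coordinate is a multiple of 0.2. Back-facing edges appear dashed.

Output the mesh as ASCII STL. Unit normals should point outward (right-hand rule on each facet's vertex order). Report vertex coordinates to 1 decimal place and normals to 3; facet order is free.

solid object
 facet normal 0.329 0.940 -0.094
  outer loop
   vertex 1.8 3.6 1.0
   vertex 2.6 3.6 3.8
   vertex 3.8 2.8 0.0
  endloop
 endfacet
 facet normal 0.000 0.000 1.000
  outer loop
   vertex 1.6 1.6 3.8
   vertex 1.2 0.0 3.8
   vertex 2.6 3.6 3.8
  endloop
 endfacet
 facet normal 0.949 -0.054 0.311
  outer loop
   vertex 3.0 1.4 2.2
   vertex 3.8 2.8 0.0
   vertex 2.6 3.6 3.8
  endloop
 endfacet
 facet normal 0.752 -0.293 0.590
  outer loop
   vertex 3.0 1.4 2.2
   vertex 2.6 3.6 3.8
   vertex 1.2 0.0 3.8
  endloop
 endfacet
 facet normal 0.817 -0.572 -0.067
  outer loop
   vertex 3.0 1.4 2.2
   vertex 2.4 0.8 0.0
   vertex 3.8 2.8 0.0
  endloop
 endfacet
 facet normal 0.634 -0.772 0.038
  outer loop
   vertex 3.0 1.4 2.2
   vertex 1.2 0.0 3.8
   vertex 2.4 0.8 0.0
  endloop
 endfacet
 facet normal -0.769 0.637 -0.060
  outer loop
   vertex 0.8 2.6 3.2
   vertex 1.8 3.6 1.0
   vertex 0.2 1.8 2.4
  endloop
 endfacet
 facet normal -0.518 0.843 0.148
  outer loop
   vertex 0.8 2.6 3.2
   vertex 2.6 3.6 3.8
   vertex 1.8 3.6 1.0
  endloop
 endfacet
 facet normal -0.410 0.205 0.889
  outer loop
   vertex 0.8 2.6 3.2
   vertex 1.6 1.6 3.8
   vertex 2.6 3.6 3.8
  endloop
 endfacet
 facet normal -0.806 0.013 0.592
  outer loop
   vertex 0.8 2.6 3.2
   vertex 0.2 1.8 2.4
   vertex 1.2 0.0 3.8
  endloop
 endfacet
 facet normal -0.492 0.123 0.862
  outer loop
   vertex 0.8 2.6 3.2
   vertex 1.2 0.0 3.8
   vertex 1.6 1.6 3.8
  endloop
 endfacet
 facet normal -0.265 0.186 -0.946
  outer loop
   vertex 0.4 1.0 0.6
   vertex 3.8 2.8 0.0
   vertex 2.4 0.8 0.0
  endloop
 endfacet
 facet normal -0.323 0.311 -0.894
  outer loop
   vertex 0.4 1.0 0.6
   vertex 1.8 3.6 1.0
   vertex 3.8 2.8 0.0
  endloop
 endfacet
 facet normal -0.817 0.487 -0.307
  outer loop
   vertex 0.4 1.0 0.6
   vertex 0.2 1.8 2.4
   vertex 1.8 3.6 1.0
  endloop
 endfacet
 facet normal -0.899 -0.429 0.091
  outer loop
   vertex 0.4 1.0 0.6
   vertex 1.2 0.0 3.8
   vertex 0.2 1.8 2.4
  endloop
 endfacet
 facet normal -0.172 -0.952 -0.255
  outer loop
   vertex 0.4 1.0 0.6
   vertex 2.4 0.8 0.0
   vertex 1.2 0.0 3.8
  endloop
 endfacet
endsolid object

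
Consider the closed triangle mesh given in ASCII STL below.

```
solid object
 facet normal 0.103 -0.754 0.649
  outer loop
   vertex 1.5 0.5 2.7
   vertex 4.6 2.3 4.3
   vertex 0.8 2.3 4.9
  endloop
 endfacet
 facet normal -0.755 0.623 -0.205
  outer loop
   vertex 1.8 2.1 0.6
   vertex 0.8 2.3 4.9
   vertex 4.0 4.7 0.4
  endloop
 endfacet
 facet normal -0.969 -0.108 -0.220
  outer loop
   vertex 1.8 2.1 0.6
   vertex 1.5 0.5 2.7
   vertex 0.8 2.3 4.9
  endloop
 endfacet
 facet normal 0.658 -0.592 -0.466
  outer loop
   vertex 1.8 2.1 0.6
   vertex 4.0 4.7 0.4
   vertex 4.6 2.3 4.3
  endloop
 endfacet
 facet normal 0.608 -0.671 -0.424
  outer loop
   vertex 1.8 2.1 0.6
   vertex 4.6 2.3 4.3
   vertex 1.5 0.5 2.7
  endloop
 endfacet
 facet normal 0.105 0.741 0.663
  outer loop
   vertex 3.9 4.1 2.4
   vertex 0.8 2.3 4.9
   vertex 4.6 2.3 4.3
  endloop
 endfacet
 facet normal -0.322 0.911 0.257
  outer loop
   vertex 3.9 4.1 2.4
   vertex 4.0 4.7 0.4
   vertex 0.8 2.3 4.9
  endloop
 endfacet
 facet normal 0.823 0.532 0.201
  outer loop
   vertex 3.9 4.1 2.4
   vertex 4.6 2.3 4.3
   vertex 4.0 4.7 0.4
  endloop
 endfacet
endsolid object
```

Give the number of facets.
8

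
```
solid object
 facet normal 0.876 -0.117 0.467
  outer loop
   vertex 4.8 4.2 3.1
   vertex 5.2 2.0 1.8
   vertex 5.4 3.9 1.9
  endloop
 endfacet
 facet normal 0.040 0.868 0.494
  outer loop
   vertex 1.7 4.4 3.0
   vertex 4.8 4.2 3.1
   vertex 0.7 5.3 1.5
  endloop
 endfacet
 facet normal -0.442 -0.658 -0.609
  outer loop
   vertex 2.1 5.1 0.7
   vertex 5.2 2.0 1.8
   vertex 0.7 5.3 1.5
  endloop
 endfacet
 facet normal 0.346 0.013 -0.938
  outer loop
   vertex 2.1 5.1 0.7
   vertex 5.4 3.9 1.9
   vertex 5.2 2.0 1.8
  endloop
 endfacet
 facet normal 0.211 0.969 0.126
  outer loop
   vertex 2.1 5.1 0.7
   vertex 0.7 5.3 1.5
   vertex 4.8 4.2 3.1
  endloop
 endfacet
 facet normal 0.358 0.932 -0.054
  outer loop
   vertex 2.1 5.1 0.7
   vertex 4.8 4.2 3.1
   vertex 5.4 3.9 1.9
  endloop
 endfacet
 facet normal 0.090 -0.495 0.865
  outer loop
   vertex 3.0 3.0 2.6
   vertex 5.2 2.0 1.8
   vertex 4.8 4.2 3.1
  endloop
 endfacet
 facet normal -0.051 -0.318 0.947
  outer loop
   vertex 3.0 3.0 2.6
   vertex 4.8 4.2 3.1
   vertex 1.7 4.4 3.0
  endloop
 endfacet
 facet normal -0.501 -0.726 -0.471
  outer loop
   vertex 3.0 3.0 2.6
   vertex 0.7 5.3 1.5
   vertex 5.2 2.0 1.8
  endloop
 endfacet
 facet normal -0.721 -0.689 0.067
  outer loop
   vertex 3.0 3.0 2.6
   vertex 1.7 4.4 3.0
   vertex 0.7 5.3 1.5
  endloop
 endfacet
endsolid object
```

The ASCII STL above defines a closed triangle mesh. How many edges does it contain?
15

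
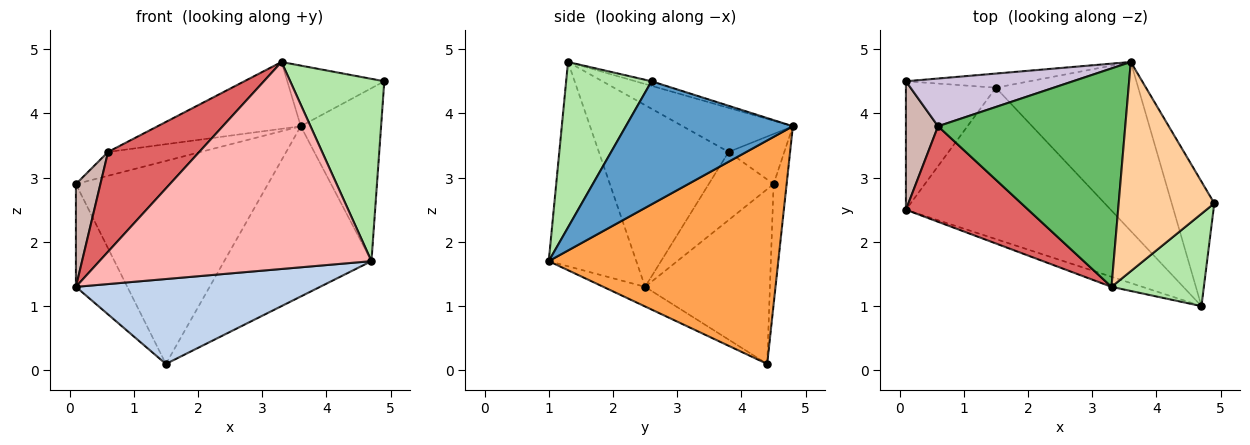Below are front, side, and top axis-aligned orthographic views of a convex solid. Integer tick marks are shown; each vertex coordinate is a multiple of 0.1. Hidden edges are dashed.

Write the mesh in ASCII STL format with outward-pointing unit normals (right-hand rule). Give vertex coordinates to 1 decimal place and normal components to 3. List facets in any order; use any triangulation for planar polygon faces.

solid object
 facet normal 0.860 0.414 -0.298
  outer loop
   vertex 4.7 1.0 1.7
   vertex 3.6 4.8 3.8
   vertex 4.9 2.6 4.5
  endloop
 endfacet
 facet normal -0.083 -0.487 -0.869
  outer loop
   vertex 1.5 4.4 0.1
   vertex 4.7 1.0 1.7
   vertex 0.1 2.5 1.3
  endloop
 endfacet
 facet normal 0.742 0.476 -0.472
  outer loop
   vertex 1.5 4.4 0.1
   vertex 3.6 4.8 3.8
   vertex 4.7 1.0 1.7
  endloop
 endfacet
 facet normal -0.046 0.278 0.959
  outer loop
   vertex 3.3 1.3 4.8
   vertex 4.9 2.6 4.5
   vertex 3.6 4.8 3.8
  endloop
 endfacet
 facet normal -0.220 0.285 0.933
  outer loop
   vertex 3.3 1.3 4.8
   vertex 3.6 4.8 3.8
   vertex 0.6 3.8 3.4
  endloop
 endfacet
 facet normal 0.629 -0.693 0.351
  outer loop
   vertex 3.3 1.3 4.8
   vertex 4.7 1.0 1.7
   vertex 4.9 2.6 4.5
  endloop
 endfacet
 facet normal -0.717 -0.504 0.482
  outer loop
   vertex 3.3 1.3 4.8
   vertex 0.6 3.8 3.4
   vertex 0.1 2.5 1.3
  endloop
 endfacet
 facet normal -0.306 -0.951 -0.046
  outer loop
   vertex 3.3 1.3 4.8
   vertex 0.1 2.5 1.3
   vertex 4.7 1.0 1.7
  endloop
 endfacet
 facet normal -0.067 0.995 -0.069
  outer loop
   vertex 0.1 4.5 2.9
   vertex 3.6 4.8 3.8
   vertex 1.5 4.4 0.1
  endloop
 endfacet
 facet normal -0.259 0.432 0.864
  outer loop
   vertex 0.1 4.5 2.9
   vertex 0.6 3.8 3.4
   vertex 3.6 4.8 3.8
  endloop
 endfacet
 facet normal -0.835 0.344 -0.430
  outer loop
   vertex 0.1 4.5 2.9
   vertex 1.5 4.4 0.1
   vertex 0.1 2.5 1.3
  endloop
 endfacet
 facet normal -0.856 -0.323 0.404
  outer loop
   vertex 0.1 4.5 2.9
   vertex 0.1 2.5 1.3
   vertex 0.6 3.8 3.4
  endloop
 endfacet
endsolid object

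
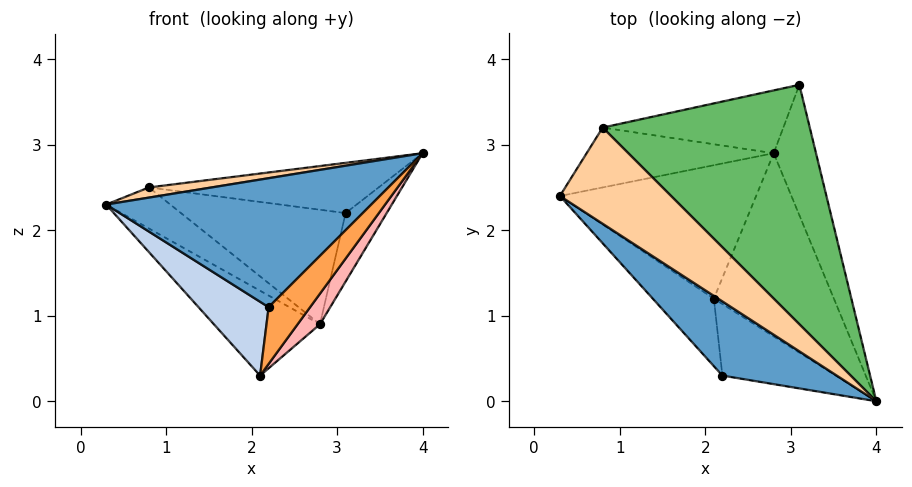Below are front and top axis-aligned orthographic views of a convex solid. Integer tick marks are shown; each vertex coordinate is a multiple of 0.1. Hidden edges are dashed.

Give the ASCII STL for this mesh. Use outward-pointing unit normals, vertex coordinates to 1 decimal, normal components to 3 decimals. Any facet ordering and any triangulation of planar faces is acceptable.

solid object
 facet normal -0.541 -0.729 0.419
  outer loop
   vertex 2.2 0.3 1.1
   vertex 4.0 0.0 2.9
   vertex 0.3 2.4 2.3
  endloop
 endfacet
 facet normal -0.779 -0.463 -0.423
  outer loop
   vertex 2.2 0.3 1.1
   vertex 0.3 2.4 2.3
   vertex 2.1 1.2 0.3
  endloop
 endfacet
 facet normal 0.562 -0.514 -0.648
  outer loop
   vertex 2.2 0.3 1.1
   vertex 2.1 1.2 0.3
   vertex 4.0 0.0 2.9
  endloop
 endfacet
 facet normal -0.224 -0.103 0.969
  outer loop
   vertex 0.8 3.2 2.5
   vertex 0.3 2.4 2.3
   vertex 4.0 0.0 2.9
  endloop
 endfacet
 facet normal 0.083 0.205 0.975
  outer loop
   vertex 0.8 3.2 2.5
   vertex 4.0 0.0 2.9
   vertex 3.1 3.7 2.2
  endloop
 endfacet
 facet normal -0.246 0.850 -0.466
  outer loop
   vertex 2.8 2.9 0.9
   vertex 0.8 3.2 2.5
   vertex 3.1 3.7 2.2
  endloop
 endfacet
 facet normal 0.933 0.167 -0.318
  outer loop
   vertex 2.8 2.9 0.9
   vertex 3.1 3.7 2.2
   vertex 4.0 0.0 2.9
  endloop
 endfacet
 facet normal 0.780 -0.103 -0.617
  outer loop
   vertex 2.8 2.9 0.9
   vertex 4.0 0.0 2.9
   vertex 2.1 1.2 0.3
  endloop
 endfacet
 facet normal -0.502 0.464 -0.730
  outer loop
   vertex 2.8 2.9 0.9
   vertex 2.1 1.2 0.3
   vertex 0.3 2.4 2.3
  endloop
 endfacet
 facet normal -0.498 0.490 -0.715
  outer loop
   vertex 2.8 2.9 0.9
   vertex 0.3 2.4 2.3
   vertex 0.8 3.2 2.5
  endloop
 endfacet
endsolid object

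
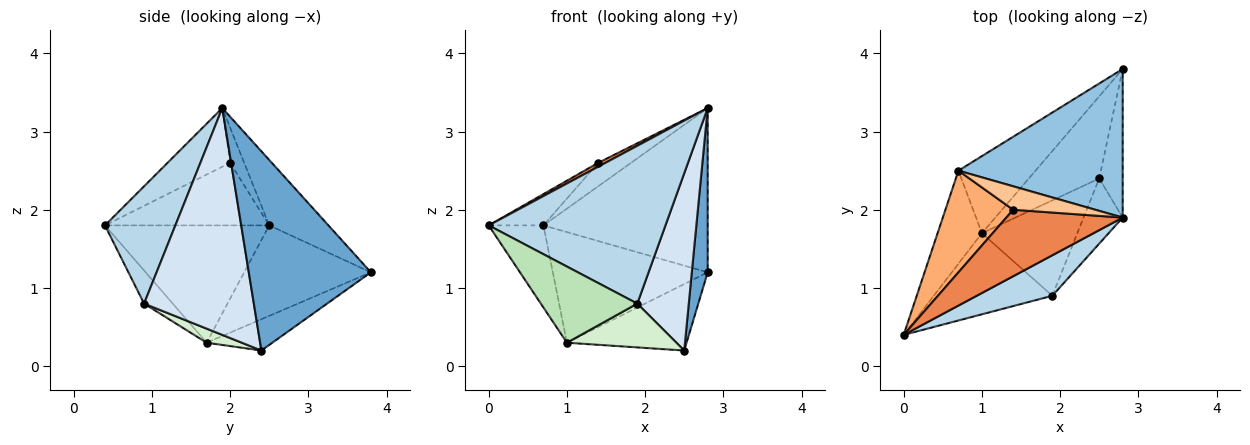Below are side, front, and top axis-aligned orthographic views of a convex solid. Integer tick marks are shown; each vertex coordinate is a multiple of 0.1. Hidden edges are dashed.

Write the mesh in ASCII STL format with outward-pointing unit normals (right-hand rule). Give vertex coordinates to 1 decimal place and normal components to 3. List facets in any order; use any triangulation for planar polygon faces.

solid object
 facet normal 0.985 -0.128 -0.116
  outer loop
   vertex 2.5 2.4 0.2
   vertex 2.8 3.8 1.2
   vertex 2.8 1.9 3.3
  endloop
 endfacet
 facet normal -0.258 0.716 0.648
  outer loop
   vertex 0.7 2.5 1.8
   vertex 2.8 1.9 3.3
   vertex 2.8 3.8 1.2
  endloop
 endfacet
 facet normal 0.360 -0.904 0.232
  outer loop
   vertex 1.9 0.9 0.8
   vertex 2.8 1.9 3.3
   vertex 0.0 0.4 1.8
  endloop
 endfacet
 facet normal 0.895 -0.420 -0.154
  outer loop
   vertex 1.9 0.9 0.8
   vertex 2.5 2.4 0.2
   vertex 2.8 1.9 3.3
  endloop
 endfacet
 facet normal -0.450 -0.052 0.892
  outer loop
   vertex 1.4 2.0 2.6
   vertex 0.0 0.4 1.8
   vertex 2.8 1.9 3.3
  endloop
 endfacet
 facet normal -0.662 0.221 0.717
  outer loop
   vertex 1.4 2.0 2.6
   vertex 0.7 2.5 1.8
   vertex 0.0 0.4 1.8
  endloop
 endfacet
 facet normal -0.290 0.677 0.677
  outer loop
   vertex 1.4 2.0 2.6
   vertex 2.8 1.9 3.3
   vertex 0.7 2.5 1.8
  endloop
 endfacet
 facet normal -0.327 0.595 -0.735
  outer loop
   vertex 1.0 1.7 0.3
   vertex 2.8 3.8 1.2
   vertex 2.5 2.4 0.2
  endloop
 endfacet
 facet normal -0.557 0.681 -0.475
  outer loop
   vertex 1.0 1.7 0.3
   vertex 0.7 2.5 1.8
   vertex 2.8 3.8 1.2
  endloop
 endfacet
 facet normal -0.893 0.298 -0.337
  outer loop
   vertex 1.0 1.7 0.3
   vertex 0.0 0.4 1.8
   vertex 0.7 2.5 1.8
  endloop
 endfacet
 facet normal -0.199 -0.671 -0.714
  outer loop
   vertex 1.0 1.7 0.3
   vertex 1.9 0.9 0.8
   vertex 0.0 0.4 1.8
  endloop
 endfacet
 facet normal 0.133 -0.413 -0.901
  outer loop
   vertex 1.0 1.7 0.3
   vertex 2.5 2.4 0.2
   vertex 1.9 0.9 0.8
  endloop
 endfacet
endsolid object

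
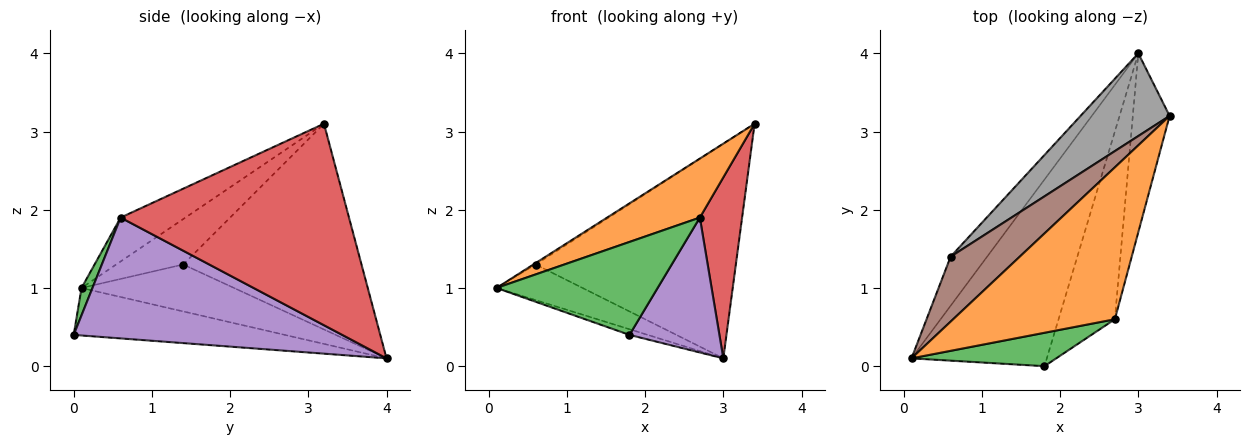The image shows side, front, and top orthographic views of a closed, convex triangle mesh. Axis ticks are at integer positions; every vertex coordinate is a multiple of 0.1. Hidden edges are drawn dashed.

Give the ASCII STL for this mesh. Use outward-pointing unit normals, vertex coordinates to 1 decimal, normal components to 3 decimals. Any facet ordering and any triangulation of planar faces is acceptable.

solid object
 facet normal -0.331 0.029 -0.943
  outer loop
   vertex 3.0 4.0 0.1
   vertex 1.8 0.0 0.4
   vertex 0.1 0.1 1.0
  endloop
 endfacet
 facet normal -0.245 -0.351 0.904
  outer loop
   vertex 2.7 0.6 1.9
   vertex 3.4 3.2 3.1
   vertex 0.1 0.1 1.0
  endloop
 endfacet
 facet normal 0.064 -0.939 0.337
  outer loop
   vertex 2.7 0.6 1.9
   vertex 0.1 0.1 1.0
   vertex 1.8 0.0 0.4
  endloop
 endfacet
 facet normal 0.968 -0.179 -0.177
  outer loop
   vertex 2.7 0.6 1.9
   vertex 3.0 4.0 0.1
   vertex 3.4 3.2 3.1
  endloop
 endfacet
 facet normal 0.867 -0.291 -0.404
  outer loop
   vertex 2.7 0.6 1.9
   vertex 1.8 0.0 0.4
   vertex 3.0 4.0 0.1
  endloop
 endfacet
 facet normal -0.549 0.018 0.836
  outer loop
   vertex 0.6 1.4 1.3
   vertex 0.1 0.1 1.0
   vertex 3.4 3.2 3.1
  endloop
 endfacet
 facet normal -0.721 0.407 -0.561
  outer loop
   vertex 0.6 1.4 1.3
   vertex 3.0 4.0 0.1
   vertex 0.1 0.1 1.0
  endloop
 endfacet
 facet normal -0.639 0.718 0.277
  outer loop
   vertex 0.6 1.4 1.3
   vertex 3.4 3.2 3.1
   vertex 3.0 4.0 0.1
  endloop
 endfacet
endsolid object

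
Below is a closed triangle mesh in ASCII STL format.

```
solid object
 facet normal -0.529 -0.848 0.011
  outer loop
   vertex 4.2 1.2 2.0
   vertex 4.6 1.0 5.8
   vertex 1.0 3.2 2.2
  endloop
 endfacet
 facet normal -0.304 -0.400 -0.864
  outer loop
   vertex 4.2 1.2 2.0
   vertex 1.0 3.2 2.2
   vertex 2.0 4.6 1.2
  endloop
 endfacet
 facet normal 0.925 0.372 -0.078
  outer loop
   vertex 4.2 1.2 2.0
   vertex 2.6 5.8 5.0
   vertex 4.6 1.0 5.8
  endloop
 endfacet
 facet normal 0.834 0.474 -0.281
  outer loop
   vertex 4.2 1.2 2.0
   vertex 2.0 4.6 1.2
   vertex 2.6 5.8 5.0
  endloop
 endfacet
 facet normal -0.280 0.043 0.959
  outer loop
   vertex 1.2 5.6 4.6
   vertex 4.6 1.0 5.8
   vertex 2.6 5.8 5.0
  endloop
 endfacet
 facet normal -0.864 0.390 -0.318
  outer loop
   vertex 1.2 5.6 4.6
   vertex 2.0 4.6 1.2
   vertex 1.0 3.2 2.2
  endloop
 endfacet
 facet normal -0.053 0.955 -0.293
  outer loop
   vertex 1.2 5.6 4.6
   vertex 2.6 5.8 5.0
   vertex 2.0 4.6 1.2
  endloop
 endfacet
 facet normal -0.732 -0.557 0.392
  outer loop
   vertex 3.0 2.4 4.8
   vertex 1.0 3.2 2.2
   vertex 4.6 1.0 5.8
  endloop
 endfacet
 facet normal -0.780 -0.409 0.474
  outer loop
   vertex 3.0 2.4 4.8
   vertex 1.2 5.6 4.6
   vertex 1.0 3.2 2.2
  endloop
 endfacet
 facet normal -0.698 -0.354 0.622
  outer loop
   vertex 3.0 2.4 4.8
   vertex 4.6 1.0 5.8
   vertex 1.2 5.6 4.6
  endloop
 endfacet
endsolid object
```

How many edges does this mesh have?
15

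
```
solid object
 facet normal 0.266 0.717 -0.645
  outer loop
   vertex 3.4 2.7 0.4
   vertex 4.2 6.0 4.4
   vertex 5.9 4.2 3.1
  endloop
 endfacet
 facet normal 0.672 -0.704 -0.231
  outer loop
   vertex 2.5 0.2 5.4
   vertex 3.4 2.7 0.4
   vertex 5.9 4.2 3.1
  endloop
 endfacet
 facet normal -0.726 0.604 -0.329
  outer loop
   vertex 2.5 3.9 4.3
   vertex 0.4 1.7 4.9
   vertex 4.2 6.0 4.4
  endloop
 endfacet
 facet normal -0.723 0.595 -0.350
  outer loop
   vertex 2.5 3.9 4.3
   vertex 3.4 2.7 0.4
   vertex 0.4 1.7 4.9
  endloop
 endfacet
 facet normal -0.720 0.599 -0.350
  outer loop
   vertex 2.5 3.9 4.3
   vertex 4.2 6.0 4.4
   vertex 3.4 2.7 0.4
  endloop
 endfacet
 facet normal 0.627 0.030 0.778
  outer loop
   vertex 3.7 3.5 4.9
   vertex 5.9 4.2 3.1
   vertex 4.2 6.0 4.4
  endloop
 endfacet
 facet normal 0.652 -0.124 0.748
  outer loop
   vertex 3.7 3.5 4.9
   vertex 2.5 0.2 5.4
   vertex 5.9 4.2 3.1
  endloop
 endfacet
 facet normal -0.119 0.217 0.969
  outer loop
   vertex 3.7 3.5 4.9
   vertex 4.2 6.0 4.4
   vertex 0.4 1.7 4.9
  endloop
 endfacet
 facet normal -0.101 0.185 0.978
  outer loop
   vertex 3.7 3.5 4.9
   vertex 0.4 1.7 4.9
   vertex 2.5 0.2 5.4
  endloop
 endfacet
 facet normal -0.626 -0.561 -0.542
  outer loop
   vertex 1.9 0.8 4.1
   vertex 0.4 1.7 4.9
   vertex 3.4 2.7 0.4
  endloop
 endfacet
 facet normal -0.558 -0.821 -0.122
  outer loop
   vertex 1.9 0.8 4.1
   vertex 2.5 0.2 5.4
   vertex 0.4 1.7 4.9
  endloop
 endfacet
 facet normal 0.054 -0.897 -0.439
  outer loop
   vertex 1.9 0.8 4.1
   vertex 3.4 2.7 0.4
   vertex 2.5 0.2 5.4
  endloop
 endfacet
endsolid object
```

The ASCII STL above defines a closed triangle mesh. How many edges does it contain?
18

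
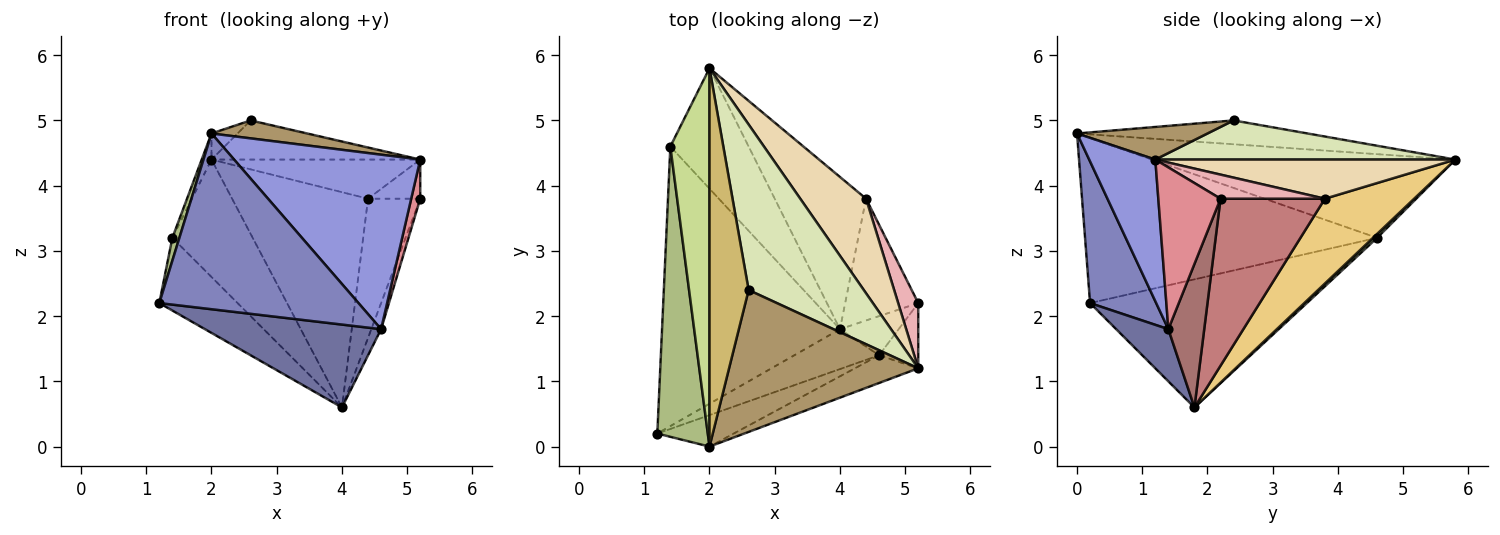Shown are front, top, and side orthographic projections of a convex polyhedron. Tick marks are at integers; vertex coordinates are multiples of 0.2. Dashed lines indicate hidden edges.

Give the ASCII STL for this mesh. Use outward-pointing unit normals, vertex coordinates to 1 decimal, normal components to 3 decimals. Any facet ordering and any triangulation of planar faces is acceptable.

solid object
 facet normal 0.258 -0.871 -0.419
  outer loop
   vertex 4.6 1.4 1.8
   vertex 1.2 0.2 2.2
   vertex 4.0 1.8 0.6
  endloop
 endfacet
 facet normal 0.311 -0.936 -0.168
  outer loop
   vertex 4.6 1.4 1.8
   vertex 2.0 0.0 4.8
   vertex 1.2 0.2 2.2
  endloop
 endfacet
 facet normal 0.331 -0.932 -0.148
  outer loop
   vertex 4.6 1.4 1.8
   vertex 5.2 1.2 4.4
   vertex 2.0 0.0 4.8
  endloop
 endfacet
 facet normal -0.572 0.206 -0.794
  outer loop
   vertex 1.4 4.6 3.2
   vertex 4.0 1.8 0.6
   vertex 1.2 0.2 2.2
  endloop
 endfacet
 facet normal 0.036 0.698 -0.716
  outer loop
   vertex 1.4 4.6 3.2
   vertex 2.0 5.8 4.4
   vertex 4.0 1.8 0.6
  endloop
 endfacet
 facet normal -0.956 -0.023 0.292
  outer loop
   vertex 1.4 4.6 3.2
   vertex 1.2 0.2 2.2
   vertex 2.0 0.0 4.8
  endloop
 endfacet
 facet normal -0.905 0.029 0.424
  outer loop
   vertex 1.4 4.6 3.2
   vertex 2.0 0.0 4.8
   vertex 2.0 5.8 4.4
  endloop
 endfacet
 facet normal 0.314 0.218 0.924
  outer loop
   vertex 2.6 2.4 5.0
   vertex 5.2 1.2 4.4
   vertex 2.0 5.8 4.4
  endloop
 endfacet
 facet normal 0.169 -0.124 0.978
  outer loop
   vertex 2.6 2.4 5.0
   vertex 2.0 0.0 4.8
   vertex 5.2 1.2 4.4
  endloop
 endfacet
 facet normal -0.519 0.059 0.853
  outer loop
   vertex 2.6 2.4 5.0
   vertex 2.0 5.8 4.4
   vertex 2.0 0.0 4.8
  endloop
 endfacet
 facet normal 0.472 0.720 -0.509
  outer loop
   vertex 4.4 3.8 3.8
   vertex 4.0 1.8 0.6
   vertex 2.0 5.8 4.4
  endloop
 endfacet
 facet normal 0.482 0.335 0.810
  outer loop
   vertex 4.4 3.8 3.8
   vertex 2.0 5.8 4.4
   vertex 5.2 1.2 4.4
  endloop
 endfacet
 facet normal 0.897 0.245 -0.367
  outer loop
   vertex 5.2 2.2 3.8
   vertex 4.6 1.4 1.8
   vertex 4.0 1.8 0.6
  endloop
 endfacet
 facet normal 0.833 0.416 -0.364
  outer loop
   vertex 5.2 2.2 3.8
   vertex 4.0 1.8 0.6
   vertex 4.4 3.8 3.8
  endloop
 endfacet
 facet normal 0.962 -0.140 -0.233
  outer loop
   vertex 5.2 2.2 3.8
   vertex 5.2 1.2 4.4
   vertex 4.6 1.4 1.8
  endloop
 endfacet
 facet normal 0.717 0.359 0.598
  outer loop
   vertex 5.2 2.2 3.8
   vertex 4.4 3.8 3.8
   vertex 5.2 1.2 4.4
  endloop
 endfacet
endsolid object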